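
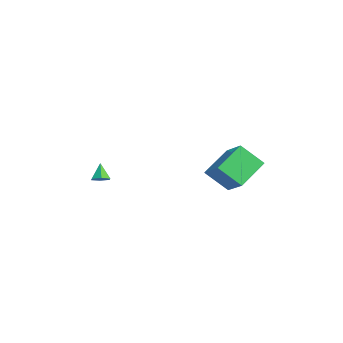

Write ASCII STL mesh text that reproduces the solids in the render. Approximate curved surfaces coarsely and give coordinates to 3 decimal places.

solid 
facet normal 0.502 -0.101 -0.859
outer loop
vertex -2.89 -2.348 0.127
vertex -3.409 -2.271 -0.185
vertex -3.065 -1.788 -0.041
endloop
endfacet
facet normal 0.544 0.393 0.741
outer loop
vertex -2.89 -2.348 0.127
vertex -3.065 -1.788 -0.041
vertex -4.011 -2.149 0.845
endloop
endfacet
facet normal 0.502 -0.102 -0.859
outer loop
vertex -3.065 -1.788 -0.041
vertex -3.409 -2.271 -0.185
vertex -3.583 -1.711 -0.353
endloop
endfacet
facet normal -0.056 0.944 0.325
outer loop
vertex -3.065 -1.788 -0.041
vertex -3.583 -1.711 -0.353
vertex -4.011 -2.149 0.845
endloop
endfacet
facet normal 0.502 -0.102 -0.859
outer loop
vertex -3.583 -1.711 -0.353
vertex -3.409 -2.271 -0.185
vertex -3.927 -2.193 -0.497
endloop
endfacet
facet normal -0.802 0.593 -0.070
outer loop
vertex -3.583 -1.711 -0.353
vertex -3.927 -2.193 -0.497
vertex -4.011 -2.149 0.845
endloop
endfacet
facet normal 0.502 -0.100 -0.859
outer loop
vertex -3.927 -2.193 -0.497
vertex -3.409 -2.271 -0.185
vertex -3.753 -2.753 -0.33
endloop
endfacet
facet normal -0.950 -0.310 -0.049
outer loop
vertex -3.927 -2.193 -0.497
vertex -3.753 -2.753 -0.33
vertex -4.011 -2.149 0.845
endloop
endfacet
facet normal 0.502 -0.100 -0.859
outer loop
vertex -3.753 -2.753 -0.33
vertex -3.409 -2.271 -0.185
vertex -3.234 -2.831 -0.018
endloop
endfacet
facet normal -0.350 -0.862 0.366
outer loop
vertex -3.753 -2.753 -0.33
vertex -3.234 -2.831 -0.018
vertex -4.011 -2.149 0.845
endloop
endfacet
facet normal 0.502 -0.099 -0.859
outer loop
vertex -3.234 -2.831 -0.018
vertex -3.409 -2.271 -0.185
vertex -2.89 -2.348 0.127
endloop
endfacet
facet normal 0.397 -0.512 0.762
outer loop
vertex -3.234 -2.831 -0.018
vertex -2.89 -2.348 0.127
vertex -4.011 -2.149 0.845
endloop
endfacet
facet normal -0.468 0.721 0.510
outer loop
vertex 3.716 3.83 4.555
vertex 4.212 5.026 3.319
vertex 2.256 3.513 3.663
endloop
endfacet
facet normal -0.277 -0.668 0.691
outer loop
vertex 3.268 1.954 2.561
vertex 3.716 3.83 4.555
vertex 2.256 3.513 3.663
endloop
endfacet
facet normal -0.468 0.722 0.510
outer loop
vertex 2.256 3.513 3.663
vertex 4.212 5.026 3.319
vertex 2.752 4.709 2.426
endloop
endfacet
facet normal -0.839 -0.182 -0.513
outer loop
vertex 2.752 4.709 2.426
vertex 3.268 1.954 2.561
vertex 2.256 3.513 3.663
endloop
endfacet
facet normal 0.839 0.182 0.513
outer loop
vertex 3.716 3.83 4.555
vertex 5.224 3.467 2.217
vertex 4.212 5.026 3.319
endloop
endfacet
facet normal -0.277 -0.668 0.691
outer loop
vertex 4.728 2.271 3.454
vertex 3.716 3.83 4.555
vertex 3.268 1.954 2.561
endloop
endfacet
facet normal 0.839 0.182 0.513
outer loop
vertex 4.728 2.271 3.454
vertex 5.224 3.467 2.217
vertex 3.716 3.83 4.555
endloop
endfacet
facet normal 0.277 0.668 -0.690
outer loop
vertex 4.212 5.026 3.319
vertex 5.224 3.467 2.217
vertex 2.752 4.709 2.426
endloop
endfacet
facet normal -0.839 -0.182 -0.513
outer loop
vertex 3.764 3.15 1.325
vertex 3.268 1.954 2.561
vertex 2.752 4.709 2.426
endloop
endfacet
facet normal 0.277 0.668 -0.691
outer loop
vertex 2.752 4.709 2.426
vertex 5.224 3.467 2.217
vertex 3.764 3.15 1.325
endloop
endfacet
facet normal 0.469 -0.721 -0.510
outer loop
vertex 3.764 3.15 1.325
vertex 4.728 2.271 3.454
vertex 3.268 1.954 2.561
endloop
endfacet
facet normal 0.468 -0.722 -0.510
outer loop
vertex 5.224 3.467 2.217
vertex 4.728 2.271 3.454
vertex 3.764 3.15 1.325
endloop
endfacet

endsolid


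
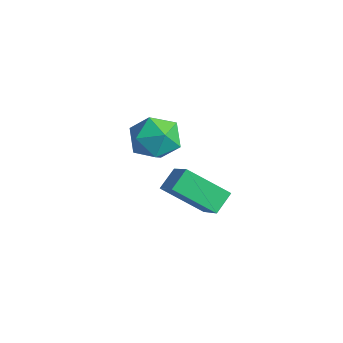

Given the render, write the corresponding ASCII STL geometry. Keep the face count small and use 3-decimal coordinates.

solid 
facet normal -0.584 -0.595 0.552
outer loop
vertex 2.098 1.386 3.629
vertex 0.842 1.697 2.637
vertex 2.347 0.629 3.076
endloop
endfacet
facet normal 0.771 -0.191 0.608
outer loop
vertex 3.438 1.743 2.043
vertex 2.098 1.386 3.629
vertex 2.347 0.629 3.076
endloop
endfacet
facet normal -0.584 -0.596 0.552
outer loop
vertex 2.347 0.629 3.076
vertex 0.842 1.697 2.637
vertex 1.092 0.94 2.084
endloop
endfacet
facet normal 0.257 -0.780 -0.570
outer loop
vertex 1.092 0.94 2.084
vertex 3.438 1.743 2.043
vertex 2.347 0.629 3.076
endloop
endfacet
facet normal -0.257 0.780 0.570
outer loop
vertex 2.098 1.386 3.629
vertex 1.933 2.811 1.604
vertex 0.842 1.697 2.637
endloop
endfacet
facet normal 0.771 -0.190 0.608
outer loop
vertex 3.188 2.5 2.596
vertex 2.098 1.386 3.629
vertex 3.438 1.743 2.043
endloop
endfacet
facet normal -0.257 0.780 0.570
outer loop
vertex 3.188 2.5 2.596
vertex 1.933 2.811 1.604
vertex 2.098 1.386 3.629
endloop
endfacet
facet normal -0.770 0.190 -0.609
outer loop
vertex 0.842 1.697 2.637
vertex 1.933 2.811 1.604
vertex 1.092 0.94 2.084
endloop
endfacet
facet normal 0.257 -0.780 -0.570
outer loop
vertex 2.182 2.054 1.051
vertex 3.438 1.743 2.043
vertex 1.092 0.94 2.084
endloop
endfacet
facet normal -0.771 0.191 -0.608
outer loop
vertex 1.092 0.94 2.084
vertex 1.933 2.811 1.604
vertex 2.182 2.054 1.051
endloop
endfacet
facet normal 0.583 0.596 -0.552
outer loop
vertex 2.182 2.054 1.051
vertex 3.188 2.5 2.596
vertex 3.438 1.743 2.043
endloop
endfacet
facet normal 0.584 0.595 -0.552
outer loop
vertex 1.933 2.811 1.604
vertex 3.188 2.5 2.596
vertex 2.182 2.054 1.051
endloop
endfacet
facet normal 0.278 0.282 0.918
outer loop
vertex -1.478 3.311 2.907
vertex -1.898 2.399 3.314
vertex -0.864 2.423 2.994
endloop
endfacet
facet normal 0.724 0.542 0.427
outer loop
vertex -1.478 3.311 2.907
vertex -0.864 2.423 2.994
vertex -0.802 3.039 2.106
endloop
endfacet
facet normal 0.343 0.939 -0.029
outer loop
vertex -1.478 3.311 2.907
vertex -0.802 3.039 2.106
vertex -1.798 3.396 1.876
endloop
endfacet
facet normal -0.339 0.923 0.181
outer loop
vertex -1.478 3.311 2.907
vertex -1.798 3.396 1.876
vertex -2.476 3.0 2.623
endloop
endfacet
facet normal -0.379 0.517 0.767
outer loop
vertex -1.478 3.311 2.907
vertex -2.476 3.0 2.623
vertex -1.898 2.399 3.314
endloop
endfacet
facet normal 0.998 -0.007 0.065
outer loop
vertex -0.802 3.039 2.106
vertex -0.864 2.423 2.994
vertex -0.804 1.96 2.017
endloop
endfacet
facet normal 0.276 -0.429 0.860
outer loop
vertex -0.864 2.423 2.994
vertex -1.898 2.399 3.314
vertex -1.482 1.564 2.764
endloop
endfacet
facet normal -0.787 -0.049 0.615
outer loop
vertex -1.898 2.399 3.314
vertex -2.476 3.0 2.623
vertex -2.478 1.921 2.534
endloop
endfacet
facet normal -0.721 0.608 -0.332
outer loop
vertex -2.476 3.0 2.623
vertex -1.798 3.396 1.876
vertex -2.416 2.537 1.646
endloop
endfacet
facet normal 0.382 0.634 -0.673
outer loop
vertex -1.798 3.396 1.876
vertex -0.802 3.039 2.106
vertex -1.382 2.561 1.326
endloop
endfacet
facet normal 0.339 -0.923 -0.181
outer loop
vertex -1.802 1.649 1.733
vertex -0.804 1.96 2.017
vertex -1.482 1.564 2.764
endloop
endfacet
facet normal -0.343 -0.939 0.029
outer loop
vertex -1.802 1.649 1.733
vertex -1.482 1.564 2.764
vertex -2.478 1.921 2.534
endloop
endfacet
facet normal -0.724 -0.542 -0.427
outer loop
vertex -1.802 1.649 1.733
vertex -2.478 1.921 2.534
vertex -2.416 2.537 1.646
endloop
endfacet
facet normal -0.278 -0.282 -0.918
outer loop
vertex -1.802 1.649 1.733
vertex -2.416 2.537 1.646
vertex -1.382 2.561 1.326
endloop
endfacet
facet normal 0.379 -0.517 -0.767
outer loop
vertex -1.802 1.649 1.733
vertex -1.382 2.561 1.326
vertex -0.804 1.96 2.017
endloop
endfacet
facet normal 0.721 -0.608 0.332
outer loop
vertex -1.482 1.564 2.764
vertex -0.804 1.96 2.017
vertex -0.864 2.423 2.994
endloop
endfacet
facet normal -0.382 -0.634 0.673
outer loop
vertex -2.478 1.921 2.534
vertex -1.482 1.564 2.764
vertex -1.898 2.399 3.314
endloop
endfacet
facet normal -0.998 0.007 -0.065
outer loop
vertex -2.416 2.537 1.646
vertex -2.478 1.921 2.534
vertex -2.476 3.0 2.623
endloop
endfacet
facet normal -0.276 0.429 -0.860
outer loop
vertex -1.382 2.561 1.326
vertex -2.416 2.537 1.646
vertex -1.798 3.396 1.876
endloop
endfacet
facet normal 0.787 0.049 -0.615
outer loop
vertex -0.804 1.96 2.017
vertex -1.382 2.561 1.326
vertex -0.802 3.039 2.106
endloop
endfacet

endsolid


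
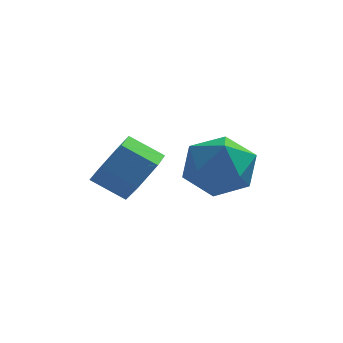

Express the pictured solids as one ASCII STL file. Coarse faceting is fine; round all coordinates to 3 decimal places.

solid 
facet normal 0.838 -0.076 -0.540
outer loop
vertex -1.277 0.5 4.028
vertex -1.711 0.058 3.417
vertex -1.661 0.925 3.373
endloop
endfacet
facet normal 0.321 0.869 0.376
outer loop
vertex -1.277 0.5 4.028
vertex -1.661 0.925 3.373
vertex -2.216 0.585 4.633
endloop
endfacet
facet normal 0.321 0.869 0.376
outer loop
vertex -2.216 0.585 4.633
vertex -1.661 0.925 3.373
vertex -2.6 1.01 3.978
endloop
endfacet
facet normal -0.838 0.075 0.540
outer loop
vertex -2.216 0.585 4.633
vertex -2.6 1.01 3.978
vertex -2.649 0.142 4.023
endloop
endfacet
facet normal 0.838 -0.076 -0.540
outer loop
vertex -1.661 0.925 3.373
vertex -1.711 0.058 3.417
vertex -2.095 0.482 2.762
endloop
endfacet
facet normal -0.222 0.857 -0.464
outer loop
vertex -1.661 0.925 3.373
vertex -2.095 0.482 2.762
vertex -2.6 1.01 3.978
endloop
endfacet
facet normal -0.222 0.857 -0.464
outer loop
vertex -2.6 1.01 3.978
vertex -2.095 0.482 2.762
vertex -3.033 0.567 3.367
endloop
endfacet
facet normal -0.839 0.075 0.540
outer loop
vertex -2.6 1.01 3.978
vertex -3.033 0.567 3.367
vertex -2.649 0.142 4.023
endloop
endfacet
facet normal 0.838 -0.075 -0.540
outer loop
vertex -2.095 0.482 2.762
vertex -1.711 0.058 3.417
vertex -2.144 -0.385 2.807
endloop
endfacet
facet normal -0.543 -0.013 -0.840
outer loop
vertex -2.095 0.482 2.762
vertex -2.144 -0.385 2.807
vertex -3.033 0.567 3.367
endloop
endfacet
facet normal -0.542 -0.012 -0.840
outer loop
vertex -3.033 0.567 3.367
vertex -2.144 -0.385 2.807
vertex -3.083 -0.3 3.412
endloop
endfacet
facet normal -0.838 0.076 0.540
outer loop
vertex -3.033 0.567 3.367
vertex -3.083 -0.3 3.412
vertex -2.649 0.142 4.023
endloop
endfacet
facet normal 0.838 -0.075 -0.540
outer loop
vertex -2.144 -0.385 2.807
vertex -1.711 0.058 3.417
vertex -1.76 -0.81 3.462
endloop
endfacet
facet normal -0.321 -0.869 -0.376
outer loop
vertex -2.144 -0.385 2.807
vertex -1.76 -0.81 3.462
vertex -3.083 -0.3 3.412
endloop
endfacet
facet normal -0.321 -0.869 -0.376
outer loop
vertex -3.083 -0.3 3.412
vertex -1.76 -0.81 3.462
vertex -2.699 -0.725 4.067
endloop
endfacet
facet normal -0.838 0.076 0.540
outer loop
vertex -3.083 -0.3 3.412
vertex -2.699 -0.725 4.067
vertex -2.649 0.142 4.023
endloop
endfacet
facet normal 0.839 -0.075 -0.540
outer loop
vertex -1.76 -0.81 3.462
vertex -1.711 0.058 3.417
vertex -1.327 -0.367 4.073
endloop
endfacet
facet normal 0.222 -0.857 0.465
outer loop
vertex -1.76 -0.81 3.462
vertex -1.327 -0.367 4.073
vertex -2.699 -0.725 4.067
endloop
endfacet
facet normal 0.222 -0.858 0.464
outer loop
vertex -2.699 -0.725 4.067
vertex -1.327 -0.367 4.073
vertex -2.265 -0.282 4.678
endloop
endfacet
facet normal -0.838 0.076 0.540
outer loop
vertex -2.699 -0.725 4.067
vertex -2.265 -0.282 4.678
vertex -2.649 0.142 4.023
endloop
endfacet
facet normal 0.838 -0.076 -0.540
outer loop
vertex -1.327 -0.367 4.073
vertex -1.711 0.058 3.417
vertex -1.277 0.5 4.028
endloop
endfacet
facet normal 0.543 0.012 0.840
outer loop
vertex -1.327 -0.367 4.073
vertex -1.277 0.5 4.028
vertex -2.265 -0.282 4.678
endloop
endfacet
facet normal 0.542 0.013 0.840
outer loop
vertex -2.265 -0.282 4.678
vertex -1.277 0.5 4.028
vertex -2.216 0.585 4.633
endloop
endfacet
facet normal -0.838 0.075 0.540
outer loop
vertex -2.265 -0.282 4.678
vertex -2.216 0.585 4.633
vertex -2.649 0.142 4.023
endloop
endfacet
facet normal -0.433 -0.526 0.732
outer loop
vertex -0.936 2.639 3.452
vertex -0.591 1.683 2.97
vertex 0.062 2.199 3.727
endloop
endfacet
facet normal -0.218 0.113 0.970
outer loop
vertex -0.936 2.639 3.452
vertex 0.062 2.199 3.727
vertex -0.041 3.309 3.575
endloop
endfacet
facet normal -0.539 0.614 0.577
outer loop
vertex -0.936 2.639 3.452
vertex -0.041 3.309 3.575
vertex -0.757 3.479 2.725
endloop
endfacet
facet normal -0.953 0.287 0.097
outer loop
vertex -0.936 2.639 3.452
vertex -0.757 3.479 2.725
vertex -1.098 2.474 2.35
endloop
endfacet
facet normal -0.888 -0.418 0.193
outer loop
vertex -0.936 2.639 3.452
vertex -1.098 2.474 2.35
vertex -0.591 1.683 2.97
endloop
endfacet
facet normal 0.485 0.163 0.859
outer loop
vertex -0.041 3.309 3.575
vertex 0.062 2.199 3.727
vertex 0.858 2.766 3.17
endloop
endfacet
facet normal 0.136 -0.869 0.475
outer loop
vertex 0.062 2.199 3.727
vertex -0.591 1.683 2.97
vertex 0.517 1.761 2.795
endloop
endfacet
facet normal -0.599 -0.695 -0.397
outer loop
vertex -0.591 1.683 2.97
vertex -1.098 2.474 2.35
vertex -0.199 1.931 1.945
endloop
endfacet
facet normal -0.704 0.445 -0.553
outer loop
vertex -1.098 2.474 2.35
vertex -0.757 3.479 2.725
vertex -0.302 3.041 1.793
endloop
endfacet
facet normal -0.033 0.974 0.223
outer loop
vertex -0.757 3.479 2.725
vertex -0.041 3.309 3.575
vertex 0.351 3.557 2.55
endloop
endfacet
facet normal 0.953 -0.287 -0.097
outer loop
vertex 0.696 2.601 2.068
vertex 0.858 2.766 3.17
vertex 0.517 1.761 2.795
endloop
endfacet
facet normal 0.539 -0.614 -0.577
outer loop
vertex 0.696 2.601 2.068
vertex 0.517 1.761 2.795
vertex -0.199 1.931 1.945
endloop
endfacet
facet normal 0.218 -0.113 -0.970
outer loop
vertex 0.696 2.601 2.068
vertex -0.199 1.931 1.945
vertex -0.302 3.041 1.793
endloop
endfacet
facet normal 0.433 0.526 -0.732
outer loop
vertex 0.696 2.601 2.068
vertex -0.302 3.041 1.793
vertex 0.351 3.557 2.55
endloop
endfacet
facet normal 0.888 0.418 -0.193
outer loop
vertex 0.696 2.601 2.068
vertex 0.351 3.557 2.55
vertex 0.858 2.766 3.17
endloop
endfacet
facet normal 0.704 -0.445 0.553
outer loop
vertex 0.517 1.761 2.795
vertex 0.858 2.766 3.17
vertex 0.062 2.199 3.727
endloop
endfacet
facet normal 0.033 -0.974 -0.223
outer loop
vertex -0.199 1.931 1.945
vertex 0.517 1.761 2.795
vertex -0.591 1.683 2.97
endloop
endfacet
facet normal -0.485 -0.163 -0.859
outer loop
vertex -0.302 3.041 1.793
vertex -0.199 1.931 1.945
vertex -1.098 2.474 2.35
endloop
endfacet
facet normal -0.136 0.869 -0.475
outer loop
vertex 0.351 3.557 2.55
vertex -0.302 3.041 1.793
vertex -0.757 3.479 2.725
endloop
endfacet
facet normal 0.599 0.695 0.397
outer loop
vertex 0.858 2.766 3.17
vertex 0.351 3.557 2.55
vertex -0.041 3.309 3.575
endloop
endfacet

endsolid


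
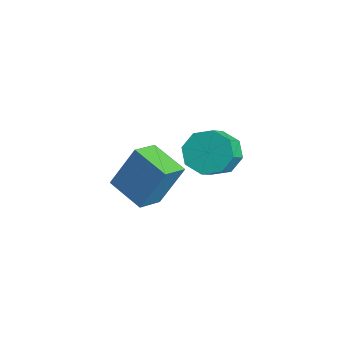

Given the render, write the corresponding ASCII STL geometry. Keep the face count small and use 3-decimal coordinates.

solid 
facet normal -0.478 0.826 -0.298
outer loop
vertex -2.882 -0.424 1.601
vertex -1.565 0.148 1.074
vertex -3.206 -1.211 -0.064
endloop
endfacet
facet normal -0.861 -0.374 0.345
outer loop
vertex -2.675 -2.128 0.266
vertex -2.882 -0.424 1.601
vertex -3.206 -1.211 -0.064
endloop
endfacet
facet normal -0.478 0.826 -0.297
outer loop
vertex -3.206 -1.211 -0.064
vertex -1.565 0.148 1.074
vertex -1.889 -0.638 -0.591
endloop
endfacet
facet normal -0.173 -0.421 -0.890
outer loop
vertex -1.889 -0.638 -0.591
vertex -2.675 -2.128 0.266
vertex -3.206 -1.211 -0.064
endloop
endfacet
facet normal 0.173 0.421 0.890
outer loop
vertex -2.882 -0.424 1.601
vertex -1.034 -0.769 1.404
vertex -1.565 0.148 1.074
endloop
endfacet
facet normal -0.861 -0.374 0.344
outer loop
vertex -2.351 -1.342 1.931
vertex -2.882 -0.424 1.601
vertex -2.675 -2.128 0.266
endloop
endfacet
facet normal 0.173 0.420 0.891
outer loop
vertex -2.351 -1.342 1.931
vertex -1.034 -0.769 1.404
vertex -2.882 -0.424 1.601
endloop
endfacet
facet normal 0.861 0.375 -0.344
outer loop
vertex -1.565 0.148 1.074
vertex -1.034 -0.769 1.404
vertex -1.889 -0.638 -0.591
endloop
endfacet
facet normal -0.174 -0.421 -0.890
outer loop
vertex -1.358 -1.556 -0.261
vertex -2.675 -2.128 0.266
vertex -1.889 -0.638 -0.591
endloop
endfacet
facet normal 0.861 0.374 -0.344
outer loop
vertex -1.889 -0.638 -0.591
vertex -1.034 -0.769 1.404
vertex -1.358 -1.556 -0.261
endloop
endfacet
facet normal 0.478 -0.827 0.297
outer loop
vertex -1.358 -1.556 -0.261
vertex -2.351 -1.342 1.931
vertex -2.675 -2.128 0.266
endloop
endfacet
facet normal 0.478 -0.826 0.297
outer loop
vertex -1.034 -0.769 1.404
vertex -2.351 -1.342 1.931
vertex -1.358 -1.556 -0.261
endloop
endfacet
facet normal -0.598 0.575 -0.559
outer loop
vertex 1.629 0.413 2.993
vertex 0.956 0.212 3.507
vertex 1.561 0.837 3.502
endloop
endfacet
facet normal 0.795 0.514 -0.322
outer loop
vertex 1.629 0.413 2.993
vertex 1.561 0.837 3.502
vertex 2.257 -0.191 3.579
endloop
endfacet
facet normal 0.795 0.514 -0.322
outer loop
vertex 2.257 -0.191 3.579
vertex 1.561 0.837 3.502
vertex 2.189 0.233 4.088
endloop
endfacet
facet normal 0.598 -0.575 0.559
outer loop
vertex 2.257 -0.191 3.579
vertex 2.189 0.233 4.088
vertex 1.584 -0.392 4.093
endloop
endfacet
facet normal -0.599 0.575 -0.557
outer loop
vertex 1.561 0.837 3.502
vertex 0.956 0.212 3.507
vertex 1.14 0.895 4.014
endloop
endfacet
facet normal 0.491 0.813 0.312
outer loop
vertex 1.561 0.837 3.502
vertex 1.14 0.895 4.014
vertex 2.189 0.233 4.088
endloop
endfacet
facet normal 0.491 0.813 0.312
outer loop
vertex 2.189 0.233 4.088
vertex 1.14 0.895 4.014
vertex 1.768 0.291 4.6
endloop
endfacet
facet normal 0.599 -0.575 0.557
outer loop
vertex 2.189 0.233 4.088
vertex 1.768 0.291 4.6
vertex 1.584 -0.392 4.093
endloop
endfacet
facet normal -0.598 0.575 -0.558
outer loop
vertex 1.14 0.895 4.014
vertex 0.956 0.212 3.507
vertex 0.61 0.553 4.229
endloop
endfacet
facet normal -0.101 0.637 0.764
outer loop
vertex 1.14 0.895 4.014
vertex 0.61 0.553 4.229
vertex 1.768 0.291 4.6
endloop
endfacet
facet normal -0.101 0.637 0.764
outer loop
vertex 1.768 0.291 4.6
vertex 0.61 0.553 4.229
vertex 1.238 -0.051 4.815
endloop
endfacet
facet normal 0.598 -0.575 0.558
outer loop
vertex 1.768 0.291 4.6
vertex 1.238 -0.051 4.815
vertex 1.584 -0.392 4.093
endloop
endfacet
facet normal -0.598 0.575 -0.558
outer loop
vertex 0.61 0.553 4.229
vertex 0.956 0.212 3.507
vertex 0.283 0.011 4.021
endloop
endfacet
facet normal -0.634 0.087 0.769
outer loop
vertex 0.61 0.553 4.229
vertex 0.283 0.011 4.021
vertex 1.238 -0.051 4.815
endloop
endfacet
facet normal -0.634 0.087 0.769
outer loop
vertex 1.238 -0.051 4.815
vertex 0.283 0.011 4.021
vertex 0.911 -0.593 4.607
endloop
endfacet
facet normal 0.598 -0.575 0.558
outer loop
vertex 1.238 -0.051 4.815
vertex 0.911 -0.593 4.607
vertex 1.584 -0.392 4.093
endloop
endfacet
facet normal -0.598 0.575 -0.559
outer loop
vertex 0.283 0.011 4.021
vertex 0.956 0.212 3.507
vertex 0.351 -0.413 3.512
endloop
endfacet
facet normal -0.795 -0.514 0.322
outer loop
vertex 0.283 0.011 4.021
vertex 0.351 -0.413 3.512
vertex 0.911 -0.593 4.607
endloop
endfacet
facet normal -0.795 -0.514 0.322
outer loop
vertex 0.911 -0.593 4.607
vertex 0.351 -0.413 3.512
vertex 0.979 -1.017 4.098
endloop
endfacet
facet normal 0.598 -0.575 0.559
outer loop
vertex 0.911 -0.593 4.607
vertex 0.979 -1.017 4.098
vertex 1.584 -0.392 4.093
endloop
endfacet
facet normal -0.599 0.575 -0.557
outer loop
vertex 0.351 -0.413 3.512
vertex 0.956 0.212 3.507
vertex 0.772 -0.471 3.0
endloop
endfacet
facet normal -0.491 -0.813 -0.312
outer loop
vertex 0.351 -0.413 3.512
vertex 0.772 -0.471 3.0
vertex 0.979 -1.017 4.098
endloop
endfacet
facet normal -0.491 -0.813 -0.312
outer loop
vertex 0.979 -1.017 4.098
vertex 0.772 -0.471 3.0
vertex 1.4 -1.075 3.586
endloop
endfacet
facet normal 0.599 -0.575 0.557
outer loop
vertex 0.979 -1.017 4.098
vertex 1.4 -1.075 3.586
vertex 1.584 -0.392 4.093
endloop
endfacet
facet normal -0.598 0.575 -0.558
outer loop
vertex 0.772 -0.471 3.0
vertex 0.956 0.212 3.507
vertex 1.302 -0.129 2.785
endloop
endfacet
facet normal 0.101 -0.637 -0.764
outer loop
vertex 0.772 -0.471 3.0
vertex 1.302 -0.129 2.785
vertex 1.4 -1.075 3.586
endloop
endfacet
facet normal 0.101 -0.637 -0.764
outer loop
vertex 1.4 -1.075 3.586
vertex 1.302 -0.129 2.785
vertex 1.93 -0.733 3.371
endloop
endfacet
facet normal 0.598 -0.575 0.558
outer loop
vertex 1.4 -1.075 3.586
vertex 1.93 -0.733 3.371
vertex 1.584 -0.392 4.093
endloop
endfacet
facet normal -0.598 0.575 -0.558
outer loop
vertex 1.302 -0.129 2.785
vertex 0.956 0.212 3.507
vertex 1.629 0.413 2.993
endloop
endfacet
facet normal 0.634 -0.087 -0.769
outer loop
vertex 1.302 -0.129 2.785
vertex 1.629 0.413 2.993
vertex 1.93 -0.733 3.371
endloop
endfacet
facet normal 0.634 -0.087 -0.769
outer loop
vertex 1.93 -0.733 3.371
vertex 1.629 0.413 2.993
vertex 2.257 -0.191 3.579
endloop
endfacet
facet normal 0.598 -0.575 0.558
outer loop
vertex 1.93 -0.733 3.371
vertex 2.257 -0.191 3.579
vertex 1.584 -0.392 4.093
endloop
endfacet

endsolid


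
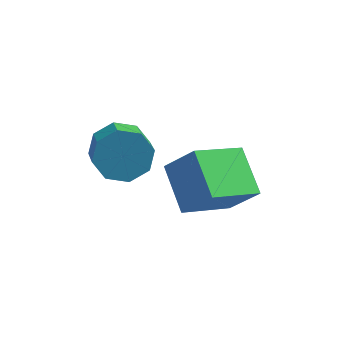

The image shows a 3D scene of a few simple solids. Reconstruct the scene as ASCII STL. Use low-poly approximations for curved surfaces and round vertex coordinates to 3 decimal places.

solid 
facet normal -0.315 0.801 -0.509
outer loop
vertex -0.202 2.586 2.716
vertex -0.48 2.999 3.537
vertex 0.33 2.99 3.022
endloop
endfacet
facet normal 0.613 -0.237 -0.754
outer loop
vertex -0.202 2.586 2.716
vertex 0.33 2.99 3.022
vertex 0.199 1.569 3.362
endloop
endfacet
facet normal 0.614 -0.237 -0.753
outer loop
vertex 0.199 1.569 3.362
vertex 0.33 2.99 3.022
vertex 0.73 1.973 3.668
endloop
endfacet
facet normal 0.316 -0.801 0.509
outer loop
vertex 0.199 1.569 3.362
vertex 0.73 1.973 3.668
vertex -0.08 1.981 4.183
endloop
endfacet
facet normal -0.315 0.801 -0.509
outer loop
vertex 0.33 2.99 3.022
vertex -0.48 2.999 3.537
vertex 0.387 3.399 3.63
endloop
endfacet
facet normal 0.946 0.221 -0.237
outer loop
vertex 0.33 2.99 3.022
vertex 0.387 3.399 3.63
vertex 0.73 1.973 3.668
endloop
endfacet
facet normal 0.946 0.221 -0.239
outer loop
vertex 0.73 1.973 3.668
vertex 0.387 3.399 3.63
vertex 0.788 2.382 4.276
endloop
endfacet
facet normal 0.316 -0.801 0.509
outer loop
vertex 0.73 1.973 3.668
vertex 0.788 2.382 4.276
vertex -0.08 1.981 4.183
endloop
endfacet
facet normal -0.315 0.801 -0.509
outer loop
vertex 0.387 3.399 3.63
vertex -0.48 2.999 3.537
vertex -0.064 3.573 4.183
endloop
endfacet
facet normal 0.724 0.550 0.417
outer loop
vertex 0.387 3.399 3.63
vertex -0.064 3.573 4.183
vertex 0.788 2.382 4.276
endloop
endfacet
facet normal 0.724 0.550 0.416
outer loop
vertex 0.788 2.382 4.276
vertex -0.064 3.573 4.183
vertex 0.337 2.556 4.83
endloop
endfacet
facet normal 0.316 -0.801 0.509
outer loop
vertex 0.788 2.382 4.276
vertex 0.337 2.556 4.83
vertex -0.08 1.981 4.183
endloop
endfacet
facet normal -0.315 0.801 -0.509
outer loop
vertex -0.064 3.573 4.183
vertex -0.48 2.999 3.537
vertex -0.759 3.411 4.358
endloop
endfacet
facet normal 0.078 0.557 0.827
outer loop
vertex -0.064 3.573 4.183
vertex -0.759 3.411 4.358
vertex 0.337 2.556 4.83
endloop
endfacet
facet normal 0.078 0.556 0.827
outer loop
vertex 0.337 2.556 4.83
vertex -0.759 3.411 4.358
vertex -0.358 2.394 5.004
endloop
endfacet
facet normal 0.314 -0.801 0.509
outer loop
vertex 0.337 2.556 4.83
vertex -0.358 2.394 5.004
vertex -0.08 1.981 4.183
endloop
endfacet
facet normal -0.316 0.801 -0.509
outer loop
vertex -0.759 3.411 4.358
vertex -0.48 2.999 3.537
vertex -1.29 3.007 4.052
endloop
endfacet
facet normal -0.614 0.236 0.753
outer loop
vertex -0.759 3.411 4.358
vertex -1.29 3.007 4.052
vertex -0.358 2.394 5.004
endloop
endfacet
facet normal -0.613 0.237 0.753
outer loop
vertex -0.358 2.394 5.004
vertex -1.29 3.007 4.052
vertex -0.89 1.99 4.698
endloop
endfacet
facet normal 0.315 -0.801 0.509
outer loop
vertex -0.358 2.394 5.004
vertex -0.89 1.99 4.698
vertex -0.08 1.981 4.183
endloop
endfacet
facet normal -0.316 0.801 -0.509
outer loop
vertex -1.29 3.007 4.052
vertex -0.48 2.999 3.537
vertex -1.348 2.598 3.444
endloop
endfacet
facet normal -0.946 -0.220 0.239
outer loop
vertex -1.29 3.007 4.052
vertex -1.348 2.598 3.444
vertex -0.89 1.99 4.698
endloop
endfacet
facet normal -0.946 -0.222 0.238
outer loop
vertex -0.89 1.99 4.698
vertex -1.348 2.598 3.444
vertex -0.947 1.581 4.09
endloop
endfacet
facet normal 0.315 -0.801 0.509
outer loop
vertex -0.89 1.99 4.698
vertex -0.947 1.581 4.09
vertex -0.08 1.981 4.183
endloop
endfacet
facet normal -0.316 0.801 -0.509
outer loop
vertex -1.348 2.598 3.444
vertex -0.48 2.999 3.537
vertex -0.897 2.424 2.89
endloop
endfacet
facet normal -0.724 -0.550 -0.417
outer loop
vertex -1.348 2.598 3.444
vertex -0.897 2.424 2.89
vertex -0.947 1.581 4.09
endloop
endfacet
facet normal -0.723 -0.550 -0.417
outer loop
vertex -0.947 1.581 4.09
vertex -0.897 2.424 2.89
vertex -0.496 1.407 3.537
endloop
endfacet
facet normal 0.315 -0.801 0.509
outer loop
vertex -0.947 1.581 4.09
vertex -0.496 1.407 3.537
vertex -0.08 1.981 4.183
endloop
endfacet
facet normal -0.314 0.801 -0.509
outer loop
vertex -0.897 2.424 2.89
vertex -0.48 2.999 3.537
vertex -0.202 2.586 2.716
endloop
endfacet
facet normal -0.077 -0.557 -0.827
outer loop
vertex -0.897 2.424 2.89
vertex -0.202 2.586 2.716
vertex -0.496 1.407 3.537
endloop
endfacet
facet normal -0.079 -0.556 -0.827
outer loop
vertex -0.496 1.407 3.537
vertex -0.202 2.586 2.716
vertex 0.199 1.569 3.362
endloop
endfacet
facet normal 0.315 -0.801 0.509
outer loop
vertex -0.496 1.407 3.537
vertex 0.199 1.569 3.362
vertex -0.08 1.981 4.183
endloop
endfacet
facet normal -0.590 -0.677 0.440
outer loop
vertex 2.573 2.34 2.34
vertex 1.714 3.664 3.227
vertex 1.593 2.461 1.211
endloop
endfacet
facet normal 0.474 -0.731 -0.490
outer loop
vertex 2.826 3.876 0.293
vertex 2.573 2.34 2.34
vertex 1.593 2.461 1.211
endloop
endfacet
facet normal -0.590 -0.677 0.440
outer loop
vertex 1.593 2.461 1.211
vertex 1.714 3.664 3.227
vertex 0.734 3.785 2.098
endloop
endfacet
facet normal -0.653 0.081 -0.753
outer loop
vertex 0.734 3.785 2.098
vertex 2.826 3.876 0.293
vertex 1.593 2.461 1.211
endloop
endfacet
facet normal 0.653 -0.081 0.753
outer loop
vertex 2.573 2.34 2.34
vertex 2.947 5.079 2.309
vertex 1.714 3.664 3.227
endloop
endfacet
facet normal 0.474 -0.731 -0.490
outer loop
vertex 3.806 3.755 1.422
vertex 2.573 2.34 2.34
vertex 2.826 3.876 0.293
endloop
endfacet
facet normal 0.653 -0.081 0.753
outer loop
vertex 3.806 3.755 1.422
vertex 2.947 5.079 2.309
vertex 2.573 2.34 2.34
endloop
endfacet
facet normal -0.474 0.731 0.490
outer loop
vertex 1.714 3.664 3.227
vertex 2.947 5.079 2.309
vertex 0.734 3.785 2.098
endloop
endfacet
facet normal -0.653 0.081 -0.753
outer loop
vertex 1.967 5.2 1.18
vertex 2.826 3.876 0.293
vertex 0.734 3.785 2.098
endloop
endfacet
facet normal -0.474 0.731 0.490
outer loop
vertex 0.734 3.785 2.098
vertex 2.947 5.079 2.309
vertex 1.967 5.2 1.18
endloop
endfacet
facet normal 0.590 0.677 -0.440
outer loop
vertex 1.967 5.2 1.18
vertex 3.806 3.755 1.422
vertex 2.826 3.876 0.293
endloop
endfacet
facet normal 0.590 0.677 -0.440
outer loop
vertex 2.947 5.079 2.309
vertex 3.806 3.755 1.422
vertex 1.967 5.2 1.18
endloop
endfacet

endsolid


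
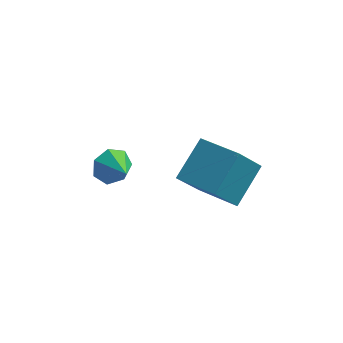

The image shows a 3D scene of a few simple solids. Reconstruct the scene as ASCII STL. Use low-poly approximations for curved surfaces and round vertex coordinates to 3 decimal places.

solid 
facet normal -0.835 0.517 -0.190
outer loop
vertex 2.032 -1.7 -3.228
vertex 2.678 -0.244 -2.103
vertex 2.771 -0.997 -4.563
endloop
endfacet
facet normal -0.332 -0.746 -0.577
outer loop
vertex 4.382 -1.996 -4.197
vertex 2.032 -1.7 -3.228
vertex 2.771 -0.997 -4.563
endloop
endfacet
facet normal -0.834 0.518 -0.190
outer loop
vertex 2.771 -0.997 -4.563
vertex 2.678 -0.244 -2.103
vertex 3.418 0.459 -3.438
endloop
endfacet
facet normal 0.440 0.418 -0.795
outer loop
vertex 3.418 0.459 -3.438
vertex 4.382 -1.996 -4.197
vertex 2.771 -0.997 -4.563
endloop
endfacet
facet normal -0.440 -0.419 0.794
outer loop
vertex 2.032 -1.7 -3.228
vertex 4.289 -1.243 -1.737
vertex 2.678 -0.244 -2.103
endloop
endfacet
facet normal -0.332 -0.746 -0.577
outer loop
vertex 3.642 -2.699 -2.862
vertex 2.032 -1.7 -3.228
vertex 4.382 -1.996 -4.197
endloop
endfacet
facet normal -0.440 -0.418 0.795
outer loop
vertex 3.642 -2.699 -2.862
vertex 4.289 -1.243 -1.737
vertex 2.032 -1.7 -3.228
endloop
endfacet
facet normal 0.332 0.746 0.577
outer loop
vertex 2.678 -0.244 -2.103
vertex 4.289 -1.243 -1.737
vertex 3.418 0.459 -3.438
endloop
endfacet
facet normal 0.440 0.418 -0.794
outer loop
vertex 5.028 -0.54 -3.072
vertex 4.382 -1.996 -4.197
vertex 3.418 0.459 -3.438
endloop
endfacet
facet normal 0.332 0.746 0.577
outer loop
vertex 3.418 0.459 -3.438
vertex 4.289 -1.243 -1.737
vertex 5.028 -0.54 -3.072
endloop
endfacet
facet normal 0.834 -0.517 0.190
outer loop
vertex 5.028 -0.54 -3.072
vertex 3.642 -2.699 -2.862
vertex 4.382 -1.996 -4.197
endloop
endfacet
facet normal 0.835 -0.517 0.190
outer loop
vertex 4.289 -1.243 -1.737
vertex 3.642 -2.699 -2.862
vertex 5.028 -0.54 -3.072
endloop
endfacet
facet normal -0.589 0.683 -0.432
outer loop
vertex -0.094 -0.989 -4.465
vertex -0.557 -0.953 -3.777
vertex 0.111 -0.502 -3.975
endloop
endfacet
facet normal 0.950 -0.105 -0.293
outer loop
vertex -0.094 -0.989 -4.465
vertex 0.111 -0.502 -3.975
vertex 0.197 -1.827 -3.223
endloop
endfacet
facet normal -0.589 0.683 -0.432
outer loop
vertex 0.111 -0.502 -3.975
vertex -0.557 -0.953 -3.777
vertex -0.187 -0.355 -3.336
endloop
endfacet
facet normal 0.896 0.261 0.358
outer loop
vertex 0.111 -0.502 -3.975
vertex -0.187 -0.355 -3.336
vertex 0.197 -1.827 -3.223
endloop
endfacet
facet normal -0.589 0.683 -0.432
outer loop
vertex -0.187 -0.355 -3.336
vertex -0.557 -0.953 -3.777
vertex -0.763 -0.658 -3.029
endloop
endfacet
facet normal 0.392 0.172 0.904
outer loop
vertex -0.187 -0.355 -3.336
vertex -0.763 -0.658 -3.029
vertex 0.197 -1.827 -3.223
endloop
endfacet
facet normal -0.589 0.684 -0.432
outer loop
vertex -0.763 -0.658 -3.029
vertex -0.557 -0.953 -3.777
vertex -1.185 -1.183 -3.285
endloop
endfacet
facet normal -0.185 -0.307 0.934
outer loop
vertex -0.763 -0.658 -3.029
vertex -1.185 -1.183 -3.285
vertex 0.197 -1.827 -3.223
endloop
endfacet
facet normal -0.589 0.683 -0.433
outer loop
vertex -1.185 -1.183 -3.285
vertex -0.557 -0.953 -3.777
vertex -1.133 -1.535 -3.911
endloop
endfacet
facet normal -0.398 -0.813 0.424
outer loop
vertex -1.185 -1.183 -3.285
vertex -1.133 -1.535 -3.911
vertex 0.197 -1.827 -3.223
endloop
endfacet
facet normal -0.589 0.683 -0.432
outer loop
vertex -1.133 -1.535 -3.911
vertex -0.557 -0.953 -3.777
vertex -0.648 -1.449 -4.436
endloop
endfacet
facet normal -0.088 -0.967 -0.240
outer loop
vertex -1.133 -1.535 -3.911
vertex -0.648 -1.449 -4.436
vertex 0.197 -1.827 -3.223
endloop
endfacet
facet normal -0.589 0.682 -0.432
outer loop
vertex -0.648 -1.449 -4.436
vertex -0.557 -0.953 -3.777
vertex -0.094 -0.989 -4.465
endloop
endfacet
facet normal 0.512 -0.652 -0.560
outer loop
vertex -0.648 -1.449 -4.436
vertex -0.094 -0.989 -4.465
vertex 0.197 -1.827 -3.223
endloop
endfacet

endsolid


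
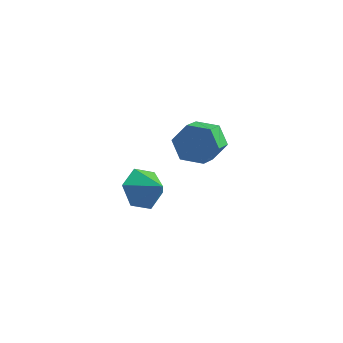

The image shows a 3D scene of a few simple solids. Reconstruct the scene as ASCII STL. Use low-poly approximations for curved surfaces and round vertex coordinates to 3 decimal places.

solid 
facet normal -0.210 0.885 -0.414
outer loop
vertex 2.599 -1.879 1.158
vertex 2.064 -1.649 1.921
vertex 2.999 -1.433 1.908
endloop
endfacet
facet normal 0.884 -0.009 -0.467
outer loop
vertex 2.599 -1.879 1.158
vertex 2.999 -1.433 1.908
vertex 2.851 -2.941 1.655
endloop
endfacet
facet normal 0.884 -0.009 -0.467
outer loop
vertex 2.851 -2.941 1.655
vertex 2.999 -1.433 1.908
vertex 3.251 -2.495 2.405
endloop
endfacet
facet normal 0.211 -0.885 0.414
outer loop
vertex 2.851 -2.941 1.655
vertex 3.251 -2.495 2.405
vertex 2.316 -2.711 2.419
endloop
endfacet
facet normal -0.210 0.885 -0.414
outer loop
vertex 2.999 -1.433 1.908
vertex 2.064 -1.649 1.921
vertex 2.464 -1.203 2.671
endloop
endfacet
facet normal 0.803 0.398 0.443
outer loop
vertex 2.999 -1.433 1.908
vertex 2.464 -1.203 2.671
vertex 3.251 -2.495 2.405
endloop
endfacet
facet normal 0.803 0.398 0.443
outer loop
vertex 3.251 -2.495 2.405
vertex 2.464 -1.203 2.671
vertex 2.716 -2.265 3.169
endloop
endfacet
facet normal 0.211 -0.885 0.414
outer loop
vertex 3.251 -2.495 2.405
vertex 2.716 -2.265 3.169
vertex 2.316 -2.711 2.419
endloop
endfacet
facet normal -0.211 0.885 -0.414
outer loop
vertex 2.464 -1.203 2.671
vertex 2.064 -1.649 1.921
vertex 1.529 -1.419 2.685
endloop
endfacet
facet normal -0.081 0.407 0.910
outer loop
vertex 2.464 -1.203 2.671
vertex 1.529 -1.419 2.685
vertex 2.716 -2.265 3.169
endloop
endfacet
facet normal -0.081 0.407 0.910
outer loop
vertex 2.716 -2.265 3.169
vertex 1.529 -1.419 2.685
vertex 1.781 -2.481 3.182
endloop
endfacet
facet normal 0.210 -0.885 0.414
outer loop
vertex 2.716 -2.265 3.169
vertex 1.781 -2.481 3.182
vertex 2.316 -2.711 2.419
endloop
endfacet
facet normal -0.211 0.885 -0.414
outer loop
vertex 1.529 -1.419 2.685
vertex 2.064 -1.649 1.921
vertex 1.129 -1.865 1.935
endloop
endfacet
facet normal -0.884 0.009 0.467
outer loop
vertex 1.529 -1.419 2.685
vertex 1.129 -1.865 1.935
vertex 1.781 -2.481 3.182
endloop
endfacet
facet normal -0.884 0.009 0.467
outer loop
vertex 1.781 -2.481 3.182
vertex 1.129 -1.865 1.935
vertex 1.381 -2.927 2.432
endloop
endfacet
facet normal 0.210 -0.885 0.414
outer loop
vertex 1.781 -2.481 3.182
vertex 1.381 -2.927 2.432
vertex 2.316 -2.711 2.419
endloop
endfacet
facet normal -0.211 0.885 -0.414
outer loop
vertex 1.129 -1.865 1.935
vertex 2.064 -1.649 1.921
vertex 1.664 -2.095 1.171
endloop
endfacet
facet normal -0.803 -0.398 -0.443
outer loop
vertex 1.129 -1.865 1.935
vertex 1.664 -2.095 1.171
vertex 1.381 -2.927 2.432
endloop
endfacet
facet normal -0.803 -0.398 -0.443
outer loop
vertex 1.381 -2.927 2.432
vertex 1.664 -2.095 1.171
vertex 1.916 -3.157 1.669
endloop
endfacet
facet normal 0.210 -0.885 0.414
outer loop
vertex 1.381 -2.927 2.432
vertex 1.916 -3.157 1.669
vertex 2.316 -2.711 2.419
endloop
endfacet
facet normal -0.210 0.885 -0.414
outer loop
vertex 1.664 -2.095 1.171
vertex 2.064 -1.649 1.921
vertex 2.599 -1.879 1.158
endloop
endfacet
facet normal 0.081 -0.407 -0.910
outer loop
vertex 1.664 -2.095 1.171
vertex 2.599 -1.879 1.158
vertex 1.916 -3.157 1.669
endloop
endfacet
facet normal 0.080 -0.407 -0.910
outer loop
vertex 1.916 -3.157 1.669
vertex 2.599 -1.879 1.158
vertex 2.851 -2.941 1.655
endloop
endfacet
facet normal 0.211 -0.885 0.414
outer loop
vertex 1.916 -3.157 1.669
vertex 2.851 -2.941 1.655
vertex 2.316 -2.711 2.419
endloop
endfacet
facet normal -0.838 0.117 -0.533
outer loop
vertex -0.596 -1.435 -3.458
vertex -1.139 -1.233 -2.559
vertex -0.683 -0.43 -3.1
endloop
endfacet
facet normal 0.924 0.197 -0.327
outer loop
vertex -0.596 -1.435 -3.458
vertex -0.683 -0.43 -3.1
vertex -0.041 -1.387 -1.861
endloop
endfacet
facet normal -0.838 0.118 -0.532
outer loop
vertex -0.683 -0.43 -3.1
vertex -1.139 -1.233 -2.559
vertex -1.226 -0.229 -2.2
endloop
endfacet
facet normal 0.647 0.728 0.227
outer loop
vertex -0.683 -0.43 -3.1
vertex -1.226 -0.229 -2.2
vertex -0.041 -1.387 -1.861
endloop
endfacet
facet normal -0.838 0.118 -0.532
outer loop
vertex -1.226 -0.229 -2.2
vertex -1.139 -1.233 -2.559
vertex -1.682 -1.031 -1.659
endloop
endfacet
facet normal 0.207 0.464 0.862
outer loop
vertex -1.226 -0.229 -2.2
vertex -1.682 -1.031 -1.659
vertex -0.041 -1.387 -1.861
endloop
endfacet
facet normal -0.839 0.117 -0.532
outer loop
vertex -1.682 -1.031 -1.659
vertex -1.139 -1.233 -2.559
vertex -1.595 -2.036 -2.017
endloop
endfacet
facet normal 0.044 -0.332 0.942
outer loop
vertex -1.682 -1.031 -1.659
vertex -1.595 -2.036 -2.017
vertex -0.041 -1.387 -1.861
endloop
endfacet
facet normal -0.839 0.117 -0.532
outer loop
vertex -1.595 -2.036 -2.017
vertex -1.139 -1.233 -2.559
vertex -1.052 -2.237 -2.917
endloop
endfacet
facet normal 0.322 -0.864 0.387
outer loop
vertex -1.595 -2.036 -2.017
vertex -1.052 -2.237 -2.917
vertex -0.041 -1.387 -1.861
endloop
endfacet
facet normal -0.838 0.117 -0.533
outer loop
vertex -1.052 -2.237 -2.917
vertex -1.139 -1.233 -2.559
vertex -0.596 -1.435 -3.458
endloop
endfacet
facet normal 0.762 -0.599 -0.247
outer loop
vertex -1.052 -2.237 -2.917
vertex -0.596 -1.435 -3.458
vertex -0.041 -1.387 -1.861
endloop
endfacet

endsolid


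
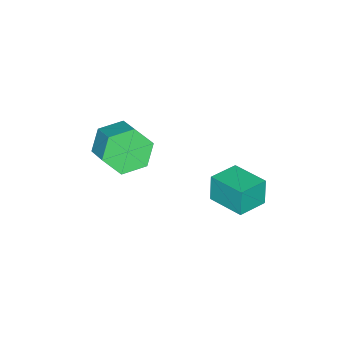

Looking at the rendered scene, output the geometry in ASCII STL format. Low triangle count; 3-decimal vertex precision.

solid 
facet normal -0.953 0.271 -0.139
outer loop
vertex 1.403 1.942 -0.691
vertex 1.803 3.448 -0.497
vertex 1.598 2.039 -1.84
endloop
endfacet
facet normal -0.255 -0.959 -0.124
outer loop
vertex 2.817 1.692 -1.663
vertex 1.403 1.942 -0.691
vertex 1.598 2.039 -1.84
endloop
endfacet
facet normal -0.953 0.271 -0.139
outer loop
vertex 1.598 2.039 -1.84
vertex 1.803 3.448 -0.497
vertex 1.998 3.544 -1.647
endloop
endfacet
facet normal 0.166 0.082 -0.983
outer loop
vertex 1.998 3.544 -1.647
vertex 2.817 1.692 -1.663
vertex 1.598 2.039 -1.84
endloop
endfacet
facet normal -0.166 -0.082 0.983
outer loop
vertex 1.403 1.942 -0.691
vertex 3.022 3.101 -0.32
vertex 1.803 3.448 -0.497
endloop
endfacet
facet normal -0.254 -0.959 -0.123
outer loop
vertex 2.622 1.596 -0.513
vertex 1.403 1.942 -0.691
vertex 2.817 1.692 -1.663
endloop
endfacet
facet normal -0.167 -0.082 0.983
outer loop
vertex 2.622 1.596 -0.513
vertex 3.022 3.101 -0.32
vertex 1.403 1.942 -0.691
endloop
endfacet
facet normal 0.255 0.959 0.123
outer loop
vertex 1.803 3.448 -0.497
vertex 3.022 3.101 -0.32
vertex 1.998 3.544 -1.647
endloop
endfacet
facet normal 0.167 0.082 -0.983
outer loop
vertex 3.217 3.198 -1.469
vertex 2.817 1.692 -1.663
vertex 1.998 3.544 -1.647
endloop
endfacet
facet normal 0.254 0.959 0.124
outer loop
vertex 1.998 3.544 -1.647
vertex 3.022 3.101 -0.32
vertex 3.217 3.198 -1.469
endloop
endfacet
facet normal 0.953 -0.271 0.139
outer loop
vertex 3.217 3.198 -1.469
vertex 2.622 1.596 -0.513
vertex 2.817 1.692 -1.663
endloop
endfacet
facet normal 0.953 -0.271 0.139
outer loop
vertex 3.022 3.101 -0.32
vertex 2.622 1.596 -0.513
vertex 3.217 3.198 -1.469
endloop
endfacet
facet normal -0.549 -0.698 -0.459
outer loop
vertex 4.059 -1.866 -0.367
vertex 3.468 -1.945 0.461
vertex 3.231 -1.277 -0.272
endloop
endfacet
facet normal 0.200 0.423 -0.884
outer loop
vertex 4.059 -1.866 -0.367
vertex 3.231 -1.277 -0.272
vertex 4.822 -0.895 0.271
endloop
endfacet
facet normal 0.200 0.423 -0.884
outer loop
vertex 4.822 -0.895 0.271
vertex 3.231 -1.277 -0.272
vertex 3.995 -0.306 0.366
endloop
endfacet
facet normal 0.550 0.698 0.459
outer loop
vertex 4.822 -0.895 0.271
vertex 3.995 -0.306 0.366
vertex 4.232 -0.975 1.099
endloop
endfacet
facet normal -0.549 -0.698 -0.459
outer loop
vertex 3.231 -1.277 -0.272
vertex 3.468 -1.945 0.461
vertex 2.641 -1.357 0.556
endloop
endfacet
facet normal -0.603 0.712 -0.361
outer loop
vertex 3.231 -1.277 -0.272
vertex 2.641 -1.357 0.556
vertex 3.995 -0.306 0.366
endloop
endfacet
facet normal -0.603 0.711 -0.362
outer loop
vertex 3.995 -0.306 0.366
vertex 2.641 -1.357 0.556
vertex 3.404 -0.386 1.194
endloop
endfacet
facet normal 0.549 0.698 0.459
outer loop
vertex 3.995 -0.306 0.366
vertex 3.404 -0.386 1.194
vertex 4.232 -0.975 1.099
endloop
endfacet
facet normal -0.549 -0.698 -0.459
outer loop
vertex 2.641 -1.357 0.556
vertex 3.468 -1.945 0.461
vertex 2.878 -2.025 1.289
endloop
endfacet
facet normal -0.803 0.288 0.522
outer loop
vertex 2.641 -1.357 0.556
vertex 2.878 -2.025 1.289
vertex 3.404 -0.386 1.194
endloop
endfacet
facet normal -0.803 0.288 0.522
outer loop
vertex 3.404 -0.386 1.194
vertex 2.878 -2.025 1.289
vertex 3.641 -1.054 1.927
endloop
endfacet
facet normal 0.549 0.698 0.459
outer loop
vertex 3.404 -0.386 1.194
vertex 3.641 -1.054 1.927
vertex 4.232 -0.975 1.099
endloop
endfacet
facet normal -0.550 -0.698 -0.459
outer loop
vertex 2.878 -2.025 1.289
vertex 3.468 -1.945 0.461
vertex 3.705 -2.614 1.194
endloop
endfacet
facet normal -0.200 -0.423 0.884
outer loop
vertex 2.878 -2.025 1.289
vertex 3.705 -2.614 1.194
vertex 3.641 -1.054 1.927
endloop
endfacet
facet normal -0.200 -0.423 0.884
outer loop
vertex 3.641 -1.054 1.927
vertex 3.705 -2.614 1.194
vertex 4.469 -1.643 1.832
endloop
endfacet
facet normal 0.549 0.698 0.459
outer loop
vertex 3.641 -1.054 1.927
vertex 4.469 -1.643 1.832
vertex 4.232 -0.975 1.099
endloop
endfacet
facet normal -0.549 -0.698 -0.459
outer loop
vertex 3.705 -2.614 1.194
vertex 3.468 -1.945 0.461
vertex 4.296 -2.534 0.366
endloop
endfacet
facet normal 0.603 -0.712 0.361
outer loop
vertex 3.705 -2.614 1.194
vertex 4.296 -2.534 0.366
vertex 4.469 -1.643 1.832
endloop
endfacet
facet normal 0.603 -0.711 0.361
outer loop
vertex 4.469 -1.643 1.832
vertex 4.296 -2.534 0.366
vertex 5.059 -1.563 1.004
endloop
endfacet
facet normal 0.549 0.698 0.459
outer loop
vertex 4.469 -1.643 1.832
vertex 5.059 -1.563 1.004
vertex 4.232 -0.975 1.099
endloop
endfacet
facet normal -0.549 -0.698 -0.459
outer loop
vertex 4.296 -2.534 0.366
vertex 3.468 -1.945 0.461
vertex 4.059 -1.866 -0.367
endloop
endfacet
facet normal 0.803 -0.288 -0.522
outer loop
vertex 4.296 -2.534 0.366
vertex 4.059 -1.866 -0.367
vertex 5.059 -1.563 1.004
endloop
endfacet
facet normal 0.803 -0.288 -0.522
outer loop
vertex 5.059 -1.563 1.004
vertex 4.059 -1.866 -0.367
vertex 4.822 -0.895 0.271
endloop
endfacet
facet normal 0.549 0.698 0.459
outer loop
vertex 5.059 -1.563 1.004
vertex 4.822 -0.895 0.271
vertex 4.232 -0.975 1.099
endloop
endfacet

endsolid


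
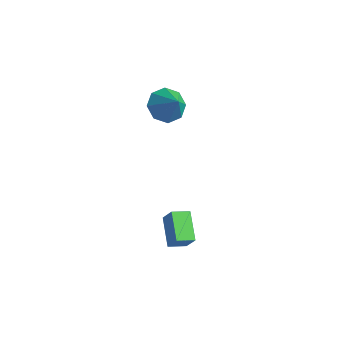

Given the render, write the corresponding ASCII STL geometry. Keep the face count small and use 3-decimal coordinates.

solid 
facet normal -0.518 0.004 -0.855
outer loop
vertex 0.714 -0.031 -4.123
vertex -0.53 0.938 -3.365
vertex 1.204 0.827 -4.416
endloop
endfacet
facet normal 0.711 -0.554 -0.433
outer loop
vertex 1.81 0.822 -3.415
vertex 0.714 -0.031 -4.123
vertex 1.204 0.827 -4.416
endloop
endfacet
facet normal -0.518 0.004 -0.855
outer loop
vertex 1.204 0.827 -4.416
vertex -0.53 0.938 -3.365
vertex -0.041 1.796 -3.657
endloop
endfacet
facet normal 0.475 0.833 -0.284
outer loop
vertex -0.041 1.796 -3.657
vertex 1.81 0.822 -3.415
vertex 1.204 0.827 -4.416
endloop
endfacet
facet normal -0.476 -0.833 0.284
outer loop
vertex 0.714 -0.031 -4.123
vertex 0.076 0.933 -2.364
vertex -0.53 0.938 -3.365
endloop
endfacet
facet normal 0.711 -0.553 -0.434
outer loop
vertex 1.321 -0.036 -3.123
vertex 0.714 -0.031 -4.123
vertex 1.81 0.822 -3.415
endloop
endfacet
facet normal -0.475 -0.833 0.284
outer loop
vertex 1.321 -0.036 -3.123
vertex 0.076 0.933 -2.364
vertex 0.714 -0.031 -4.123
endloop
endfacet
facet normal -0.711 0.553 0.433
outer loop
vertex -0.53 0.938 -3.365
vertex 0.076 0.933 -2.364
vertex -0.041 1.796 -3.657
endloop
endfacet
facet normal 0.475 0.833 -0.284
outer loop
vertex 0.566 1.791 -2.657
vertex 1.81 0.822 -3.415
vertex -0.041 1.796 -3.657
endloop
endfacet
facet normal -0.710 0.554 0.434
outer loop
vertex -0.041 1.796 -3.657
vertex 0.076 0.933 -2.364
vertex 0.566 1.791 -2.657
endloop
endfacet
facet normal 0.518 -0.004 0.855
outer loop
vertex 0.566 1.791 -2.657
vertex 1.321 -0.036 -3.123
vertex 1.81 0.822 -3.415
endloop
endfacet
facet normal 0.518 -0.004 0.855
outer loop
vertex 0.076 0.933 -2.364
vertex 1.321 -0.036 -3.123
vertex 0.566 1.791 -2.657
endloop
endfacet
facet normal -0.650 0.161 -0.743
outer loop
vertex -1.857 3.736 2.124
vertex -2.659 3.493 2.773
vertex -2.146 4.385 2.517
endloop
endfacet
facet normal 0.909 0.417 -0.020
outer loop
vertex -1.857 3.736 2.124
vertex -2.146 4.385 2.517
vertex -1.581 3.227 4.007
endloop
endfacet
facet normal -0.650 0.160 -0.743
outer loop
vertex -2.146 4.385 2.517
vertex -2.659 3.493 2.773
vertex -2.736 4.511 3.06
endloop
endfacet
facet normal 0.522 0.758 0.391
outer loop
vertex -2.146 4.385 2.517
vertex -2.736 4.511 3.06
vertex -1.581 3.227 4.007
endloop
endfacet
facet normal -0.650 0.160 -0.743
outer loop
vertex -2.736 4.511 3.06
vertex -2.659 3.493 2.773
vertex -3.28 4.041 3.435
endloop
endfacet
facet normal 0.023 0.607 0.794
outer loop
vertex -2.736 4.511 3.06
vertex -3.28 4.041 3.435
vertex -1.581 3.227 4.007
endloop
endfacet
facet normal -0.650 0.161 -0.743
outer loop
vertex -3.28 4.041 3.435
vertex -2.659 3.493 2.773
vertex -3.461 3.25 3.422
endloop
endfacet
facet normal -0.296 0.052 0.954
outer loop
vertex -3.28 4.041 3.435
vertex -3.461 3.25 3.422
vertex -1.581 3.227 4.007
endloop
endfacet
facet normal -0.650 0.161 -0.743
outer loop
vertex -3.461 3.25 3.422
vertex -2.659 3.493 2.773
vertex -3.173 2.602 3.03
endloop
endfacet
facet normal -0.249 -0.580 0.776
outer loop
vertex -3.461 3.25 3.422
vertex -3.173 2.602 3.03
vertex -1.581 3.227 4.007
endloop
endfacet
facet normal -0.650 0.160 -0.743
outer loop
vertex -3.173 2.602 3.03
vertex -2.659 3.493 2.773
vertex -2.583 2.476 2.487
endloop
endfacet
facet normal 0.138 -0.921 0.364
outer loop
vertex -3.173 2.602 3.03
vertex -2.583 2.476 2.487
vertex -1.581 3.227 4.007
endloop
endfacet
facet normal -0.649 0.160 -0.743
outer loop
vertex -2.583 2.476 2.487
vertex -2.659 3.493 2.773
vertex -2.038 2.945 2.112
endloop
endfacet
facet normal 0.636 -0.770 -0.039
outer loop
vertex -2.583 2.476 2.487
vertex -2.038 2.945 2.112
vertex -1.581 3.227 4.007
endloop
endfacet
facet normal -0.650 0.160 -0.743
outer loop
vertex -2.038 2.945 2.112
vertex -2.659 3.493 2.773
vertex -1.857 3.736 2.124
endloop
endfacet
facet normal 0.956 -0.216 -0.198
outer loop
vertex -2.038 2.945 2.112
vertex -1.857 3.736 2.124
vertex -1.581 3.227 4.007
endloop
endfacet

endsolid


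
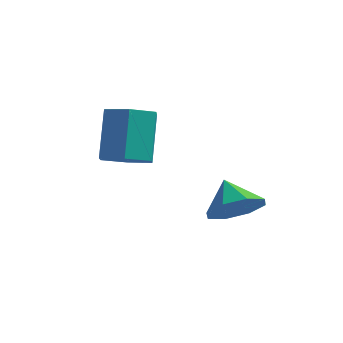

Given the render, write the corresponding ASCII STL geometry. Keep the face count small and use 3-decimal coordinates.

solid 
facet normal 0.584 -0.447 -0.677
outer loop
vertex 2.415 3.81 -0.002
vertex 1.758 3.563 -0.406
vertex 2.232 4.219 -0.43
endloop
endfacet
facet normal 0.263 0.751 0.605
outer loop
vertex 2.415 3.81 -0.002
vertex 2.232 4.219 -0.43
vertex 1.162 4.017 0.286
endloop
endfacet
facet normal 0.584 -0.446 -0.678
outer loop
vertex 2.232 4.219 -0.43
vertex 1.758 3.563 -0.406
vertex 1.771 4.244 -0.843
endloop
endfacet
facet normal -0.084 0.985 0.153
outer loop
vertex 2.232 4.219 -0.43
vertex 1.771 4.244 -0.843
vertex 1.162 4.017 0.286
endloop
endfacet
facet normal 0.585 -0.446 -0.678
outer loop
vertex 1.771 4.244 -0.843
vertex 1.758 3.563 -0.406
vertex 1.302 3.869 -1.001
endloop
endfacet
facet normal -0.585 0.796 -0.155
outer loop
vertex 1.771 4.244 -0.843
vertex 1.302 3.869 -1.001
vertex 1.162 4.017 0.286
endloop
endfacet
facet normal 0.585 -0.446 -0.678
outer loop
vertex 1.302 3.869 -1.001
vertex 1.758 3.563 -0.406
vertex 1.101 3.315 -0.81
endloop
endfacet
facet normal -0.945 0.296 -0.137
outer loop
vertex 1.302 3.869 -1.001
vertex 1.101 3.315 -0.81
vertex 1.162 4.017 0.286
endloop
endfacet
facet normal 0.585 -0.446 -0.678
outer loop
vertex 1.101 3.315 -0.81
vertex 1.758 3.563 -0.406
vertex 1.285 2.906 -0.382
endloop
endfacet
facet normal -0.955 -0.224 0.196
outer loop
vertex 1.101 3.315 -0.81
vertex 1.285 2.906 -0.382
vertex 1.162 4.017 0.286
endloop
endfacet
facet normal 0.585 -0.446 -0.678
outer loop
vertex 1.285 2.906 -0.382
vertex 1.758 3.563 -0.406
vertex 1.746 2.881 0.032
endloop
endfacet
facet normal -0.608 -0.458 0.649
outer loop
vertex 1.285 2.906 -0.382
vertex 1.746 2.881 0.032
vertex 1.162 4.017 0.286
endloop
endfacet
facet normal 0.585 -0.446 -0.678
outer loop
vertex 1.746 2.881 0.032
vertex 1.758 3.563 -0.406
vertex 2.214 3.256 0.189
endloop
endfacet
facet normal -0.106 -0.269 0.957
outer loop
vertex 1.746 2.881 0.032
vertex 2.214 3.256 0.189
vertex 1.162 4.017 0.286
endloop
endfacet
facet normal 0.584 -0.446 -0.678
outer loop
vertex 2.214 3.256 0.189
vertex 1.758 3.563 -0.406
vertex 2.415 3.81 -0.002
endloop
endfacet
facet normal 0.254 0.232 0.939
outer loop
vertex 2.214 3.256 0.189
vertex 2.415 3.81 -0.002
vertex 1.162 4.017 0.286
endloop
endfacet
facet normal 0.181 -0.454 -0.873
outer loop
vertex -0.289 2.975 0.959
vertex -0.7 2.398 1.174
vertex -1.015 2.963 0.815
endloop
endfacet
facet normal 0.074 0.891 -0.448
outer loop
vertex -0.289 2.975 0.959
vertex -1.015 2.963 0.815
vertex -0.569 3.679 2.311
endloop
endfacet
facet normal 0.074 0.891 -0.448
outer loop
vertex -0.569 3.679 2.311
vertex -1.015 2.963 0.815
vertex -1.295 3.667 2.167
endloop
endfacet
facet normal -0.181 0.454 0.873
outer loop
vertex -0.569 3.679 2.311
vertex -1.295 3.667 2.167
vertex -0.98 3.102 2.526
endloop
endfacet
facet normal 0.181 -0.454 -0.873
outer loop
vertex -1.015 2.963 0.815
vertex -0.7 2.398 1.174
vertex -1.426 2.386 1.03
endloop
endfacet
facet normal -0.812 0.432 -0.393
outer loop
vertex -1.015 2.963 0.815
vertex -1.426 2.386 1.03
vertex -1.295 3.667 2.167
endloop
endfacet
facet normal -0.812 0.432 -0.393
outer loop
vertex -1.295 3.667 2.167
vertex -1.426 2.386 1.03
vertex -1.706 3.09 2.382
endloop
endfacet
facet normal -0.181 0.454 0.873
outer loop
vertex -1.295 3.667 2.167
vertex -1.706 3.09 2.382
vertex -0.98 3.102 2.526
endloop
endfacet
facet normal 0.181 -0.454 -0.873
outer loop
vertex -1.426 2.386 1.03
vertex -0.7 2.398 1.174
vertex -1.111 1.821 1.389
endloop
endfacet
facet normal -0.887 -0.459 0.055
outer loop
vertex -1.426 2.386 1.03
vertex -1.111 1.821 1.389
vertex -1.706 3.09 2.382
endloop
endfacet
facet normal -0.887 -0.459 0.055
outer loop
vertex -1.706 3.09 2.382
vertex -1.111 1.821 1.389
vertex -1.391 2.525 2.741
endloop
endfacet
facet normal -0.181 0.454 0.873
outer loop
vertex -1.706 3.09 2.382
vertex -1.391 2.525 2.741
vertex -0.98 3.102 2.526
endloop
endfacet
facet normal 0.181 -0.454 -0.873
outer loop
vertex -1.111 1.821 1.389
vertex -0.7 2.398 1.174
vertex -0.385 1.833 1.533
endloop
endfacet
facet normal -0.074 -0.891 0.448
outer loop
vertex -1.111 1.821 1.389
vertex -0.385 1.833 1.533
vertex -1.391 2.525 2.741
endloop
endfacet
facet normal -0.074 -0.891 0.448
outer loop
vertex -1.391 2.525 2.741
vertex -0.385 1.833 1.533
vertex -0.665 2.537 2.885
endloop
endfacet
facet normal -0.181 0.454 0.873
outer loop
vertex -1.391 2.525 2.741
vertex -0.665 2.537 2.885
vertex -0.98 3.102 2.526
endloop
endfacet
facet normal 0.181 -0.454 -0.873
outer loop
vertex -0.385 1.833 1.533
vertex -0.7 2.398 1.174
vertex 0.026 2.41 1.318
endloop
endfacet
facet normal 0.812 -0.432 0.393
outer loop
vertex -0.385 1.833 1.533
vertex 0.026 2.41 1.318
vertex -0.665 2.537 2.885
endloop
endfacet
facet normal 0.812 -0.432 0.393
outer loop
vertex -0.665 2.537 2.885
vertex 0.026 2.41 1.318
vertex -0.254 3.114 2.67
endloop
endfacet
facet normal -0.181 0.454 0.873
outer loop
vertex -0.665 2.537 2.885
vertex -0.254 3.114 2.67
vertex -0.98 3.102 2.526
endloop
endfacet
facet normal 0.181 -0.454 -0.873
outer loop
vertex 0.026 2.41 1.318
vertex -0.7 2.398 1.174
vertex -0.289 2.975 0.959
endloop
endfacet
facet normal 0.887 0.459 -0.055
outer loop
vertex 0.026 2.41 1.318
vertex -0.289 2.975 0.959
vertex -0.254 3.114 2.67
endloop
endfacet
facet normal 0.887 0.459 -0.055
outer loop
vertex -0.254 3.114 2.67
vertex -0.289 2.975 0.959
vertex -0.569 3.679 2.311
endloop
endfacet
facet normal -0.181 0.454 0.873
outer loop
vertex -0.254 3.114 2.67
vertex -0.569 3.679 2.311
vertex -0.98 3.102 2.526
endloop
endfacet

endsolid


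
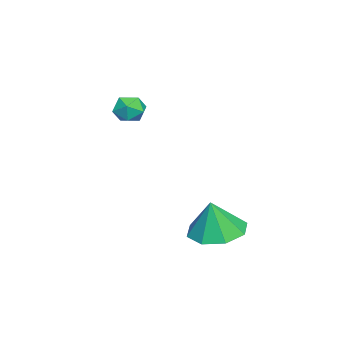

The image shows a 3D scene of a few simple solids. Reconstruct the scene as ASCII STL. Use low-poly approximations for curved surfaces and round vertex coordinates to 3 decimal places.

solid 
facet normal -0.210 0.109 -0.972
outer loop
vertex 3.626 2.978 -1.986
vertex 2.754 2.466 -1.855
vertex 3.029 3.447 -1.804
endloop
endfacet
facet normal 0.622 0.594 0.510
outer loop
vertex 3.626 2.978 -1.986
vertex 3.029 3.447 -1.804
vertex 3.046 2.314 -0.505
endloop
endfacet
facet normal -0.210 0.109 -0.972
outer loop
vertex 3.029 3.447 -1.804
vertex 2.754 2.466 -1.855
vertex 2.271 3.341 -1.652
endloop
endfacet
facet normal 0.026 0.754 0.657
outer loop
vertex 3.029 3.447 -1.804
vertex 2.271 3.341 -1.652
vertex 3.046 2.314 -0.505
endloop
endfacet
facet normal -0.210 0.110 -0.972
outer loop
vertex 2.271 3.341 -1.652
vertex 2.754 2.466 -1.855
vertex 1.795 2.722 -1.619
endloop
endfacet
facet normal -0.515 0.436 0.738
outer loop
vertex 2.271 3.341 -1.652
vertex 1.795 2.722 -1.619
vertex 3.046 2.314 -0.505
endloop
endfacet
facet normal -0.210 0.109 -0.972
outer loop
vertex 1.795 2.722 -1.619
vertex 2.754 2.466 -1.855
vertex 1.882 1.954 -1.724
endloop
endfacet
facet normal -0.686 -0.174 0.706
outer loop
vertex 1.795 2.722 -1.619
vertex 1.882 1.954 -1.724
vertex 3.046 2.314 -0.505
endloop
endfacet
facet normal -0.210 0.109 -0.972
outer loop
vertex 1.882 1.954 -1.724
vertex 2.754 2.466 -1.855
vertex 2.479 1.485 -1.906
endloop
endfacet
facet normal -0.386 -0.717 0.580
outer loop
vertex 1.882 1.954 -1.724
vertex 2.479 1.485 -1.906
vertex 3.046 2.314 -0.505
endloop
endfacet
facet normal -0.210 0.109 -0.972
outer loop
vertex 2.479 1.485 -1.906
vertex 2.754 2.466 -1.855
vertex 3.237 1.591 -2.058
endloop
endfacet
facet normal 0.210 -0.876 0.434
outer loop
vertex 2.479 1.485 -1.906
vertex 3.237 1.591 -2.058
vertex 3.046 2.314 -0.505
endloop
endfacet
facet normal -0.210 0.110 -0.972
outer loop
vertex 3.237 1.591 -2.058
vertex 2.754 2.466 -1.855
vertex 3.712 2.209 -2.091
endloop
endfacet
facet normal 0.751 -0.558 0.352
outer loop
vertex 3.237 1.591 -2.058
vertex 3.712 2.209 -2.091
vertex 3.046 2.314 -0.505
endloop
endfacet
facet normal -0.210 0.109 -0.972
outer loop
vertex 3.712 2.209 -2.091
vertex 2.754 2.466 -1.855
vertex 3.626 2.978 -1.986
endloop
endfacet
facet normal 0.922 0.051 0.384
outer loop
vertex 3.712 2.209 -2.091
vertex 3.626 2.978 -1.986
vertex 3.046 2.314 -0.505
endloop
endfacet
facet normal -0.980 0.198 0.006
outer loop
vertex -1.018 -1.556 1.565
vertex -1.019 -1.58 2.227
vertex -0.905 -1.006 1.916
endloop
endfacet
facet normal -0.663 0.495 -0.562
outer loop
vertex -1.018 -1.556 1.565
vertex -0.905 -1.006 1.916
vertex -0.544 -1.135 1.376
endloop
endfacet
facet normal -0.351 -0.026 -0.936
outer loop
vertex -1.018 -1.556 1.565
vertex -0.544 -1.135 1.376
vertex -0.435 -1.787 1.353
endloop
endfacet
facet normal -0.474 -0.643 -0.601
outer loop
vertex -1.018 -1.556 1.565
vertex -0.435 -1.787 1.353
vertex -0.728 -2.063 1.879
endloop
endfacet
facet normal -0.863 -0.506 -0.020
outer loop
vertex -1.018 -1.556 1.565
vertex -0.728 -2.063 1.879
vertex -1.019 -1.58 2.227
endloop
endfacet
facet normal -0.153 0.933 -0.325
outer loop
vertex -0.544 -1.135 1.376
vertex -0.905 -1.006 1.916
vertex -0.252 -0.897 1.921
endloop
endfacet
facet normal -0.665 0.454 0.593
outer loop
vertex -0.905 -1.006 1.916
vertex -1.019 -1.58 2.227
vertex -0.545 -1.173 2.447
endloop
endfacet
facet normal -0.475 -0.685 0.553
outer loop
vertex -1.019 -1.58 2.227
vertex -0.728 -2.063 1.879
vertex -0.436 -1.825 2.424
endloop
endfacet
facet normal 0.154 -0.908 -0.390
outer loop
vertex -0.728 -2.063 1.879
vertex -0.435 -1.787 1.353
vertex -0.075 -1.954 1.884
endloop
endfacet
facet normal 0.353 0.092 -0.931
outer loop
vertex -0.435 -1.787 1.353
vertex -0.544 -1.135 1.376
vertex 0.039 -1.38 1.573
endloop
endfacet
facet normal 0.474 0.643 0.601
outer loop
vertex 0.038 -1.404 2.235
vertex -0.252 -0.897 1.921
vertex -0.545 -1.173 2.447
endloop
endfacet
facet normal 0.351 0.026 0.936
outer loop
vertex 0.038 -1.404 2.235
vertex -0.545 -1.173 2.447
vertex -0.436 -1.825 2.424
endloop
endfacet
facet normal 0.663 -0.495 0.562
outer loop
vertex 0.038 -1.404 2.235
vertex -0.436 -1.825 2.424
vertex -0.075 -1.954 1.884
endloop
endfacet
facet normal 0.980 -0.198 -0.006
outer loop
vertex 0.038 -1.404 2.235
vertex -0.075 -1.954 1.884
vertex 0.039 -1.38 1.573
endloop
endfacet
facet normal 0.863 0.506 0.020
outer loop
vertex 0.038 -1.404 2.235
vertex 0.039 -1.38 1.573
vertex -0.252 -0.897 1.921
endloop
endfacet
facet normal -0.154 0.908 0.390
outer loop
vertex -0.545 -1.173 2.447
vertex -0.252 -0.897 1.921
vertex -0.905 -1.006 1.916
endloop
endfacet
facet normal -0.353 -0.092 0.931
outer loop
vertex -0.436 -1.825 2.424
vertex -0.545 -1.173 2.447
vertex -1.019 -1.58 2.227
endloop
endfacet
facet normal 0.153 -0.933 0.325
outer loop
vertex -0.075 -1.954 1.884
vertex -0.436 -1.825 2.424
vertex -0.728 -2.063 1.879
endloop
endfacet
facet normal 0.665 -0.454 -0.593
outer loop
vertex 0.039 -1.38 1.573
vertex -0.075 -1.954 1.884
vertex -0.435 -1.787 1.353
endloop
endfacet
facet normal 0.475 0.685 -0.553
outer loop
vertex -0.252 -0.897 1.921
vertex 0.039 -1.38 1.573
vertex -0.544 -1.135 1.376
endloop
endfacet

endsolid


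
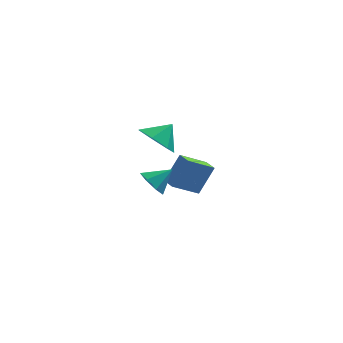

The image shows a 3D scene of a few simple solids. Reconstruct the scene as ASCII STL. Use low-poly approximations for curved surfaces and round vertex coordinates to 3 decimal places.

solid 
facet normal -0.739 -0.306 -0.600
outer loop
vertex 1.723 -3.863 -0.124
vertex 1.305 -4.119 0.521
vertex 1.291 -3.391 0.167
endloop
endfacet
facet normal 0.614 0.737 -0.283
outer loop
vertex 1.723 -3.863 -0.124
vertex 1.291 -3.391 0.167
vertex 2.215 -3.741 1.259
endloop
endfacet
facet normal -0.739 -0.306 -0.600
outer loop
vertex 1.291 -3.391 0.167
vertex 1.305 -4.119 0.521
vertex 0.87 -3.467 0.724
endloop
endfacet
facet normal 0.111 0.970 0.217
outer loop
vertex 1.291 -3.391 0.167
vertex 0.87 -3.467 0.724
vertex 2.215 -3.741 1.259
endloop
endfacet
facet normal -0.739 -0.307 -0.599
outer loop
vertex 0.87 -3.467 0.724
vertex 1.305 -4.119 0.521
vertex 0.777 -4.034 1.129
endloop
endfacet
facet normal -0.191 0.591 0.784
outer loop
vertex 0.87 -3.467 0.724
vertex 0.777 -4.034 1.129
vertex 2.215 -3.741 1.259
endloop
endfacet
facet normal -0.739 -0.307 -0.599
outer loop
vertex 0.777 -4.034 1.129
vertex 1.305 -4.119 0.521
vertex 1.082 -4.665 1.076
endloop
endfacet
facet normal -0.066 -0.115 0.991
outer loop
vertex 0.777 -4.034 1.129
vertex 1.082 -4.665 1.076
vertex 2.215 -3.741 1.259
endloop
endfacet
facet normal -0.739 -0.307 -0.599
outer loop
vertex 1.082 -4.665 1.076
vertex 1.305 -4.119 0.521
vertex 1.555 -4.885 0.605
endloop
endfacet
facet normal 0.393 -0.617 0.682
outer loop
vertex 1.082 -4.665 1.076
vertex 1.555 -4.885 0.605
vertex 2.215 -3.741 1.259
endloop
endfacet
facet normal -0.739 -0.307 -0.600
outer loop
vertex 1.555 -4.885 0.605
vertex 1.305 -4.119 0.521
vertex 1.84 -4.528 0.071
endloop
endfacet
facet normal 0.840 -0.536 0.090
outer loop
vertex 1.555 -4.885 0.605
vertex 1.84 -4.528 0.071
vertex 2.215 -3.741 1.259
endloop
endfacet
facet normal -0.739 -0.306 -0.600
outer loop
vertex 1.84 -4.528 0.071
vertex 1.305 -4.119 0.521
vertex 1.723 -3.863 -0.124
endloop
endfacet
facet normal 0.938 0.066 -0.340
outer loop
vertex 1.84 -4.528 0.071
vertex 1.723 -3.863 -0.124
vertex 2.215 -3.741 1.259
endloop
endfacet
facet normal -0.769 -0.387 0.508
outer loop
vertex 2.577 1.512 -1.245
vertex 2.132 2.302 -1.317
vertex 1.854 0.967 -2.755
endloop
endfacet
facet normal 0.489 -0.869 0.079
outer loop
vertex 3.108 1.598 -3.583
vertex 2.577 1.512 -1.245
vertex 1.854 0.967 -2.755
endloop
endfacet
facet normal -0.770 -0.387 0.508
outer loop
vertex 1.854 0.967 -2.755
vertex 2.132 2.302 -1.317
vertex 1.409 1.758 -2.827
endloop
endfacet
facet normal -0.411 -0.309 -0.858
outer loop
vertex 1.409 1.758 -2.827
vertex 3.108 1.598 -3.583
vertex 1.854 0.967 -2.755
endloop
endfacet
facet normal 0.411 0.309 0.858
outer loop
vertex 2.577 1.512 -1.245
vertex 3.386 2.933 -2.145
vertex 2.132 2.302 -1.317
endloop
endfacet
facet normal 0.489 -0.869 0.079
outer loop
vertex 3.831 2.142 -2.073
vertex 2.577 1.512 -1.245
vertex 3.108 1.598 -3.583
endloop
endfacet
facet normal 0.411 0.309 0.858
outer loop
vertex 3.831 2.142 -2.073
vertex 3.386 2.933 -2.145
vertex 2.577 1.512 -1.245
endloop
endfacet
facet normal -0.489 0.869 -0.079
outer loop
vertex 2.132 2.302 -1.317
vertex 3.386 2.933 -2.145
vertex 1.409 1.758 -2.827
endloop
endfacet
facet normal -0.411 -0.310 -0.858
outer loop
vertex 2.663 2.388 -3.655
vertex 3.108 1.598 -3.583
vertex 1.409 1.758 -2.827
endloop
endfacet
facet normal -0.489 0.869 -0.079
outer loop
vertex 1.409 1.758 -2.827
vertex 3.386 2.933 -2.145
vertex 2.663 2.388 -3.655
endloop
endfacet
facet normal 0.769 0.387 -0.508
outer loop
vertex 2.663 2.388 -3.655
vertex 3.831 2.142 -2.073
vertex 3.108 1.598 -3.583
endloop
endfacet
facet normal 0.770 0.387 -0.508
outer loop
vertex 3.386 2.933 -2.145
vertex 3.831 2.142 -2.073
vertex 2.663 2.388 -3.655
endloop
endfacet
facet normal -0.598 -0.453 -0.661
outer loop
vertex 1.818 -1.978 1.609
vertex 1.355 -2.546 2.417
vertex 1.064 -1.575 2.015
endloop
endfacet
facet normal 0.443 0.894 -0.064
outer loop
vertex 1.818 -1.978 1.609
vertex 1.064 -1.575 2.015
vertex 2.085 -1.994 3.223
endloop
endfacet
facet normal -0.598 -0.453 -0.661
outer loop
vertex 1.064 -1.575 2.015
vertex 1.355 -2.546 2.417
vertex 0.53 -1.903 2.723
endloop
endfacet
facet normal -0.067 0.924 0.377
outer loop
vertex 1.064 -1.575 2.015
vertex 0.53 -1.903 2.723
vertex 2.085 -1.994 3.223
endloop
endfacet
facet normal -0.598 -0.453 -0.661
outer loop
vertex 0.53 -1.903 2.723
vertex 1.355 -2.546 2.417
vertex 0.617 -2.715 3.201
endloop
endfacet
facet normal -0.245 0.472 0.847
outer loop
vertex 0.53 -1.903 2.723
vertex 0.617 -2.715 3.201
vertex 2.085 -1.994 3.223
endloop
endfacet
facet normal -0.599 -0.451 -0.661
outer loop
vertex 0.617 -2.715 3.201
vertex 1.355 -2.546 2.417
vertex 1.259 -3.4 3.087
endloop
endfacet
facet normal 0.045 -0.123 0.991
outer loop
vertex 0.617 -2.715 3.201
vertex 1.259 -3.4 3.087
vertex 2.085 -1.994 3.223
endloop
endfacet
facet normal -0.598 -0.452 -0.662
outer loop
vertex 1.259 -3.4 3.087
vertex 1.355 -2.546 2.417
vertex 1.974 -3.442 2.469
endloop
endfacet
facet normal 0.582 -0.410 0.702
outer loop
vertex 1.259 -3.4 3.087
vertex 1.974 -3.442 2.469
vertex 2.085 -1.994 3.223
endloop
endfacet
facet normal -0.599 -0.452 -0.661
outer loop
vertex 1.974 -3.442 2.469
vertex 1.355 -2.546 2.417
vertex 2.222 -2.809 1.811
endloop
endfacet
facet normal 0.965 -0.175 0.195
outer loop
vertex 1.974 -3.442 2.469
vertex 2.222 -2.809 1.811
vertex 2.085 -1.994 3.223
endloop
endfacet
facet normal -0.599 -0.452 -0.661
outer loop
vertex 2.222 -2.809 1.811
vertex 1.355 -2.546 2.417
vertex 1.818 -1.978 1.609
endloop
endfacet
facet normal 0.903 0.404 -0.145
outer loop
vertex 2.222 -2.809 1.811
vertex 1.818 -1.978 1.609
vertex 2.085 -1.994 3.223
endloop
endfacet

endsolid


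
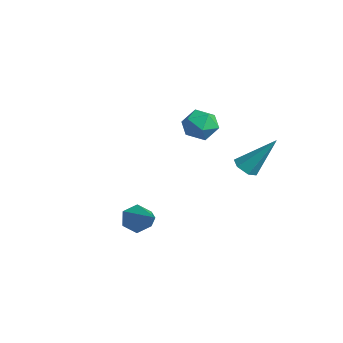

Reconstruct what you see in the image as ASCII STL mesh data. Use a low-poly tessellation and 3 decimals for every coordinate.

solid 
facet normal -0.872 0.042 -0.488
outer loop
vertex 1.813 -3.686 -2.901
vertex 1.49 -3.501 -2.308
vertex 1.751 -3.009 -2.732
endloop
endfacet
facet normal 0.725 0.229 -0.649
outer loop
vertex 1.813 -3.686 -2.901
vertex 1.751 -3.009 -2.732
vertex 3.13 -3.579 -1.392
endloop
endfacet
facet normal -0.872 0.042 -0.488
outer loop
vertex 1.751 -3.009 -2.732
vertex 1.49 -3.501 -2.308
vertex 1.428 -2.825 -2.139
endloop
endfacet
facet normal 0.423 0.905 -0.050
outer loop
vertex 1.751 -3.009 -2.732
vertex 1.428 -2.825 -2.139
vertex 3.13 -3.579 -1.392
endloop
endfacet
facet normal -0.872 0.042 -0.488
outer loop
vertex 1.428 -2.825 -2.139
vertex 1.49 -3.501 -2.308
vertex 1.167 -3.317 -1.715
endloop
endfacet
facet normal -0.035 0.663 0.748
outer loop
vertex 1.428 -2.825 -2.139
vertex 1.167 -3.317 -1.715
vertex 3.13 -3.579 -1.392
endloop
endfacet
facet normal -0.872 0.041 -0.488
outer loop
vertex 1.167 -3.317 -1.715
vertex 1.49 -3.501 -2.308
vertex 1.23 -3.993 -1.884
endloop
endfacet
facet normal -0.190 -0.255 0.948
outer loop
vertex 1.167 -3.317 -1.715
vertex 1.23 -3.993 -1.884
vertex 3.13 -3.579 -1.392
endloop
endfacet
facet normal -0.873 0.042 -0.487
outer loop
vertex 1.23 -3.993 -1.884
vertex 1.49 -3.501 -2.308
vertex 1.552 -4.178 -2.477
endloop
endfacet
facet normal 0.112 -0.930 0.351
outer loop
vertex 1.23 -3.993 -1.884
vertex 1.552 -4.178 -2.477
vertex 3.13 -3.579 -1.392
endloop
endfacet
facet normal -0.872 0.042 -0.488
outer loop
vertex 1.552 -4.178 -2.477
vertex 1.49 -3.501 -2.308
vertex 1.813 -3.686 -2.901
endloop
endfacet
facet normal 0.570 -0.689 -0.448
outer loop
vertex 1.552 -4.178 -2.477
vertex 1.813 -3.686 -2.901
vertex 3.13 -3.579 -1.392
endloop
endfacet
facet normal -0.302 -0.541 -0.785
outer loop
vertex 2.373 1.006 -0.59
vertex 1.82 1.194 -0.507
vertex 2.186 1.498 -0.857
endloop
endfacet
facet normal 0.946 0.243 -0.214
outer loop
vertex 2.373 1.006 -0.59
vertex 2.186 1.498 -0.857
vertex 2.42 2.266 1.047
endloop
endfacet
facet normal -0.303 -0.540 -0.785
outer loop
vertex 2.186 1.498 -0.857
vertex 1.82 1.194 -0.507
vertex 1.633 1.686 -0.773
endloop
endfacet
facet normal 0.243 0.889 -0.388
outer loop
vertex 2.186 1.498 -0.857
vertex 1.633 1.686 -0.773
vertex 2.42 2.266 1.047
endloop
endfacet
facet normal -0.303 -0.540 -0.785
outer loop
vertex 1.633 1.686 -0.773
vertex 1.82 1.194 -0.507
vertex 1.267 1.382 -0.423
endloop
endfacet
facet normal -0.626 0.779 0.022
outer loop
vertex 1.633 1.686 -0.773
vertex 1.267 1.382 -0.423
vertex 2.42 2.266 1.047
endloop
endfacet
facet normal -0.303 -0.542 -0.784
outer loop
vertex 1.267 1.382 -0.423
vertex 1.82 1.194 -0.507
vertex 1.455 0.891 -0.156
endloop
endfacet
facet normal -0.794 0.026 0.607
outer loop
vertex 1.267 1.382 -0.423
vertex 1.455 0.891 -0.156
vertex 2.42 2.266 1.047
endloop
endfacet
facet normal -0.303 -0.542 -0.784
outer loop
vertex 1.455 0.891 -0.156
vertex 1.82 1.194 -0.507
vertex 2.008 0.703 -0.24
endloop
endfacet
facet normal -0.092 -0.618 0.780
outer loop
vertex 1.455 0.891 -0.156
vertex 2.008 0.703 -0.24
vertex 2.42 2.266 1.047
endloop
endfacet
facet normal -0.302 -0.542 -0.784
outer loop
vertex 2.008 0.703 -0.24
vertex 1.82 1.194 -0.507
vertex 2.373 1.006 -0.59
endloop
endfacet
facet normal 0.777 -0.509 0.370
outer loop
vertex 2.008 0.703 -0.24
vertex 2.373 1.006 -0.59
vertex 2.42 2.266 1.047
endloop
endfacet
facet normal -0.109 0.475 0.873
outer loop
vertex -2.983 2.579 0.05
vertex -3.351 1.846 0.403
vertex -2.467 1.968 0.447
endloop
endfacet
facet normal 0.458 0.723 0.517
outer loop
vertex -2.983 2.579 0.05
vertex -2.467 1.968 0.447
vertex -2.202 2.347 -0.317
endloop
endfacet
facet normal 0.233 0.966 -0.114
outer loop
vertex -2.983 2.579 0.05
vertex -2.202 2.347 -0.317
vertex -2.922 2.46 -0.834
endloop
endfacet
facet normal -0.472 0.869 -0.150
outer loop
vertex -2.983 2.579 0.05
vertex -2.922 2.46 -0.834
vertex -3.633 2.15 -0.389
endloop
endfacet
facet normal -0.684 0.565 0.461
outer loop
vertex -2.983 2.579 0.05
vertex -3.633 2.15 -0.389
vertex -3.351 1.846 0.403
endloop
endfacet
facet normal 0.900 0.175 0.399
outer loop
vertex -2.202 2.347 -0.317
vertex -2.467 1.968 0.447
vertex -2.087 1.47 -0.191
endloop
endfacet
facet normal -0.017 -0.226 0.974
outer loop
vertex -2.467 1.968 0.447
vertex -3.351 1.846 0.403
vertex -2.798 1.16 0.254
endloop
endfacet
facet normal -0.948 -0.080 0.307
outer loop
vertex -3.351 1.846 0.403
vertex -3.633 2.15 -0.389
vertex -3.518 1.273 -0.263
endloop
endfacet
facet normal -0.606 0.411 -0.681
outer loop
vertex -3.633 2.15 -0.389
vertex -2.922 2.46 -0.834
vertex -3.253 1.652 -1.027
endloop
endfacet
facet normal 0.537 0.568 -0.624
outer loop
vertex -2.922 2.46 -0.834
vertex -2.202 2.347 -0.317
vertex -2.369 1.774 -0.983
endloop
endfacet
facet normal 0.472 -0.869 0.150
outer loop
vertex -2.737 1.041 -0.63
vertex -2.087 1.47 -0.191
vertex -2.798 1.16 0.254
endloop
endfacet
facet normal -0.233 -0.966 0.114
outer loop
vertex -2.737 1.041 -0.63
vertex -2.798 1.16 0.254
vertex -3.518 1.273 -0.263
endloop
endfacet
facet normal -0.458 -0.723 -0.517
outer loop
vertex -2.737 1.041 -0.63
vertex -3.518 1.273 -0.263
vertex -3.253 1.652 -1.027
endloop
endfacet
facet normal 0.109 -0.475 -0.873
outer loop
vertex -2.737 1.041 -0.63
vertex -3.253 1.652 -1.027
vertex -2.369 1.774 -0.983
endloop
endfacet
facet normal 0.684 -0.565 -0.461
outer loop
vertex -2.737 1.041 -0.63
vertex -2.369 1.774 -0.983
vertex -2.087 1.47 -0.191
endloop
endfacet
facet normal 0.606 -0.411 0.681
outer loop
vertex -2.798 1.16 0.254
vertex -2.087 1.47 -0.191
vertex -2.467 1.968 0.447
endloop
endfacet
facet normal -0.537 -0.568 0.624
outer loop
vertex -3.518 1.273 -0.263
vertex -2.798 1.16 0.254
vertex -3.351 1.846 0.403
endloop
endfacet
facet normal -0.900 -0.175 -0.399
outer loop
vertex -3.253 1.652 -1.027
vertex -3.518 1.273 -0.263
vertex -3.633 2.15 -0.389
endloop
endfacet
facet normal 0.017 0.226 -0.974
outer loop
vertex -2.369 1.774 -0.983
vertex -3.253 1.652 -1.027
vertex -2.922 2.46 -0.834
endloop
endfacet
facet normal 0.948 0.080 -0.307
outer loop
vertex -2.087 1.47 -0.191
vertex -2.369 1.774 -0.983
vertex -2.202 2.347 -0.317
endloop
endfacet

endsolid
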